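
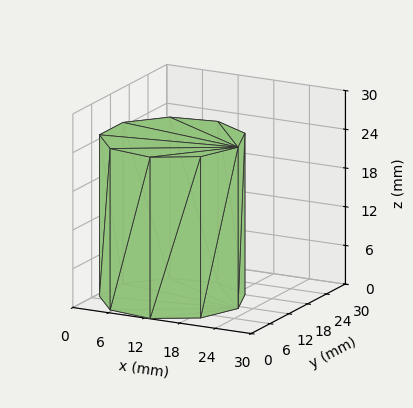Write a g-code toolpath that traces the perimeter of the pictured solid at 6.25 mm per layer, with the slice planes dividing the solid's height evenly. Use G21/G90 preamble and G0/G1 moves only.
Reading the render: the shape is a regular 9-sided prism (a cylinder approximated with 9 flat sides), circumscribed radius ≈ 11 mm, height ≈ 25 mm (dimensions read to the nearest mm from the axis ticks). For the g-code, the solid's height is divided into equal slices at the stated Δz and each level perimeter traced with G1 moves after a G0 lift.

; perimeter-only toolpath
G21 ; units = mm
G90 ; absolute positioning
G28 ; home
; layer 1
G0 Z6.25
G0 X22.00 Y11.00
G1 X19.43 Y18.07
G1 X12.91 Y21.83
G1 X5.50 Y20.53
G1 X0.66 Y14.76
G1 X0.66 Y7.24
G1 X5.50 Y1.47
G1 X12.91 Y0.17
G1 X19.43 Y3.93
G1 X22.00 Y11.00
; layer 2
G0 Z12.50
G0 X22.00 Y11.00
G1 X19.43 Y18.07
G1 X12.91 Y21.83
G1 X5.50 Y20.53
G1 X0.66 Y14.76
G1 X0.66 Y7.24
G1 X5.50 Y1.47
G1 X12.91 Y0.17
G1 X19.43 Y3.93
G1 X22.00 Y11.00
; layer 3
G0 Z18.75
G0 X22.00 Y11.00
G1 X19.43 Y18.07
G1 X12.91 Y21.83
G1 X5.50 Y20.53
G1 X0.66 Y14.76
G1 X0.66 Y7.24
G1 X5.50 Y1.47
G1 X12.91 Y0.17
G1 X19.43 Y3.93
G1 X22.00 Y11.00
; layer 4
G0 Z25.00
G0 X22.00 Y11.00
G1 X19.43 Y18.07
G1 X12.91 Y21.83
G1 X5.50 Y20.53
G1 X0.66 Y14.76
G1 X0.66 Y7.24
G1 X5.50 Y1.47
G1 X12.91 Y0.17
G1 X19.43 Y3.93
G1 X22.00 Y11.00
M2 ; end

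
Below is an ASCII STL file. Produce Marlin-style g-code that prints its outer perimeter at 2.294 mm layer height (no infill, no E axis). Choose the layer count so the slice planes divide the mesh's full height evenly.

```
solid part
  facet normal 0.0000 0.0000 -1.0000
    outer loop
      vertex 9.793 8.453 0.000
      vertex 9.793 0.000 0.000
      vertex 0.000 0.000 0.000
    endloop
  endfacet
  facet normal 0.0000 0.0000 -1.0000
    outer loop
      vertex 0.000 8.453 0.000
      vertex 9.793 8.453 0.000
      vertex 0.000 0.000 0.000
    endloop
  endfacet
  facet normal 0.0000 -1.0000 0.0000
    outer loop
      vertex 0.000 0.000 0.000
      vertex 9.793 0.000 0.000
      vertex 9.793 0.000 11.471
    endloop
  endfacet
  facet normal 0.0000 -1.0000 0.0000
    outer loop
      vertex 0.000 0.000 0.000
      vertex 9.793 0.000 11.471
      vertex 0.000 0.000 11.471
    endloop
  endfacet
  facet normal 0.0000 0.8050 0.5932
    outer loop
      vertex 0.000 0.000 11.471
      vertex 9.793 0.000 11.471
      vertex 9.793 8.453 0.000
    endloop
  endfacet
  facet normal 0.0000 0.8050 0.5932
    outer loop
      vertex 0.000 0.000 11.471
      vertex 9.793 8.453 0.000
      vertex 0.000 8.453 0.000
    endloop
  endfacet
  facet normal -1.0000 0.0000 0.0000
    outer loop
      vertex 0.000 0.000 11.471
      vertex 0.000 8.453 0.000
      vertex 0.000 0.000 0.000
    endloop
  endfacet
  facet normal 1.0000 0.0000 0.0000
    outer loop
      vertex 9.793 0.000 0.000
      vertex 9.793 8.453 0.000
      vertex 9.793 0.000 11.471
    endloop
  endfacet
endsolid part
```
; perimeter-only toolpath
G21 ; units = mm
G90 ; absolute positioning
G28 ; home
; layer 1
G0 Z2.294
G0 X0.000 Y0.000
G1 X9.793 Y0.000
G1 X9.793 Y6.762
G1 X0.000 Y6.762
G1 X0.000 Y0.000
; layer 2
G0 Z4.588
G0 X0.000 Y0.000
G1 X9.793 Y0.000
G1 X9.793 Y5.072
G1 X0.000 Y5.072
G1 X0.000 Y0.000
; layer 3
G0 Z6.883
G0 X0.000 Y0.000
G1 X9.793 Y0.000
G1 X9.793 Y3.381
G1 X0.000 Y3.381
G1 X0.000 Y0.000
; layer 4
G0 Z9.177
G0 X0.000 Y0.000
G1 X9.793 Y0.000
G1 X9.793 Y1.691
G1 X0.000 Y1.691
G1 X0.000 Y0.000
M2 ; end

The solid is a wedge (ramp): 9.79 × 8.45 mm base, rising to 11.5 mm along the y=0 edge and sloping linearly to z=0 at y=8.45. Slicing at Δz = 2.294 mm — 5 equal slices spanning the solid's height, so layer i sits at z = i·h/5 — gives 4 non-empty perimeters. Each is a 4-segment closed polygon; G0 lifts to the layer z and rapids to the start vertex, then G1 traces the edges. The cross-section shrinks linearly with z (the slice at the apex is degenerate and omitted).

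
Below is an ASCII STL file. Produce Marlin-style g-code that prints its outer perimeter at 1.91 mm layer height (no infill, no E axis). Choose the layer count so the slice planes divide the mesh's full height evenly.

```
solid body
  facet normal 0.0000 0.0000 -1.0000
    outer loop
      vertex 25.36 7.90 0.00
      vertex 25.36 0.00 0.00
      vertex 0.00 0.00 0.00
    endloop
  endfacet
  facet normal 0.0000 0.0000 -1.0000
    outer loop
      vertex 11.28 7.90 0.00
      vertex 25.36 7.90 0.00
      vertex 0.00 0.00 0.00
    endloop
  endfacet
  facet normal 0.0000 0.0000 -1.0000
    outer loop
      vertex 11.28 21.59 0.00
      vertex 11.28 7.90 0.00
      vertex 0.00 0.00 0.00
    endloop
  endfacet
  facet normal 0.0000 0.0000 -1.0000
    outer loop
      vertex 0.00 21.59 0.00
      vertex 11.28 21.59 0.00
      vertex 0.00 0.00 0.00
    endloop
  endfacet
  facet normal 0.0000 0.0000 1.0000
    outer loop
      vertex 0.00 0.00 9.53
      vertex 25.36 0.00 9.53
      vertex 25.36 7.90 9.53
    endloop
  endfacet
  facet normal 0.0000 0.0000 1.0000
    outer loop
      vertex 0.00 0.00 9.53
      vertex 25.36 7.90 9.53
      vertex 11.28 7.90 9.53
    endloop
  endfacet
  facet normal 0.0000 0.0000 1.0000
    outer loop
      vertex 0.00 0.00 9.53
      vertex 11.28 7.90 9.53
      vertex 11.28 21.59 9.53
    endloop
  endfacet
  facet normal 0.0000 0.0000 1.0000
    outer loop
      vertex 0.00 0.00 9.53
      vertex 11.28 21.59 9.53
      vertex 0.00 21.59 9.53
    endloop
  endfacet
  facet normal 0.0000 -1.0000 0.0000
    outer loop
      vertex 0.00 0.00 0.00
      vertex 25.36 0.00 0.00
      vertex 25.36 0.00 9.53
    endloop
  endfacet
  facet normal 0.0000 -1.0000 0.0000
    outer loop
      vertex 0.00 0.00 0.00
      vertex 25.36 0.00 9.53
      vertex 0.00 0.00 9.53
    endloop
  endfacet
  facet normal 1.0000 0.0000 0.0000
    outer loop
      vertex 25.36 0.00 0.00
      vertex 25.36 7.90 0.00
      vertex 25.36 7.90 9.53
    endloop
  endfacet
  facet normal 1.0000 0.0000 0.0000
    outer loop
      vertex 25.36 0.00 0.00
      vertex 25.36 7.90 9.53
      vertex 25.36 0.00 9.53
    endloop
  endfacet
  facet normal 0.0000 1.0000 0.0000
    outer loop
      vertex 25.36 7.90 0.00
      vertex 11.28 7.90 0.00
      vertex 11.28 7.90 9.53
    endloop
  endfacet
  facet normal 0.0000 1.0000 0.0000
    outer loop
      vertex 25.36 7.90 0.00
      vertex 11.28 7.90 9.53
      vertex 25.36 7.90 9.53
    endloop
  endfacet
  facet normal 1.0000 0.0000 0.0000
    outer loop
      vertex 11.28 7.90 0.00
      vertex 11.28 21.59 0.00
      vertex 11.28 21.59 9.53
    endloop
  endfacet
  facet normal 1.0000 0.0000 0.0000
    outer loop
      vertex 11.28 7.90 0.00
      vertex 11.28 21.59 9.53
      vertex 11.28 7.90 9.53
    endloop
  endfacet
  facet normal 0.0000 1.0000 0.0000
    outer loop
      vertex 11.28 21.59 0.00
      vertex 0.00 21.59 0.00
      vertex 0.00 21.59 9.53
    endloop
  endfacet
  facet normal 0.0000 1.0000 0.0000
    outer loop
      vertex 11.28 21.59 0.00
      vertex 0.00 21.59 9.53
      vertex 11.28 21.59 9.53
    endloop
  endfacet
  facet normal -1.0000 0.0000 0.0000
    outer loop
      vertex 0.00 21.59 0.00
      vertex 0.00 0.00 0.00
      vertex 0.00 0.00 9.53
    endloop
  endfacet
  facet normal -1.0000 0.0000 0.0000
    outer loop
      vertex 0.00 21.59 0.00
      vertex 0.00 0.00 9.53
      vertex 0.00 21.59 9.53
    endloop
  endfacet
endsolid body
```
; perimeter-only toolpath
G21 ; units = mm
G90 ; absolute positioning
G28 ; home
; layer 1
G0 Z1.91
G0 X0.00 Y0.00
G1 X25.36 Y0.00
G1 X25.36 Y7.90
G1 X11.28 Y7.90
G1 X11.28 Y21.59
G1 X0.00 Y21.59
G1 X0.00 Y0.00
; layer 2
G0 Z3.81
G0 X0.00 Y0.00
G1 X25.36 Y0.00
G1 X25.36 Y7.90
G1 X11.28 Y7.90
G1 X11.28 Y21.59
G1 X0.00 Y21.59
G1 X0.00 Y0.00
; layer 3
G0 Z5.72
G0 X0.00 Y0.00
G1 X25.36 Y0.00
G1 X25.36 Y7.90
G1 X11.28 Y7.90
G1 X11.28 Y21.59
G1 X0.00 Y21.59
G1 X0.00 Y0.00
; layer 4
G0 Z7.62
G0 X0.00 Y0.00
G1 X25.36 Y0.00
G1 X25.36 Y7.90
G1 X11.28 Y7.90
G1 X11.28 Y21.59
G1 X0.00 Y21.59
G1 X0.00 Y0.00
; layer 5
G0 Z9.53
G0 X0.00 Y0.00
G1 X25.36 Y0.00
G1 X25.36 Y7.90
G1 X11.28 Y7.90
G1 X11.28 Y21.59
G1 X0.00 Y21.59
G1 X0.00 Y0.00
M2 ; end

The solid is an L-shaped prism: outer 25.4 × 21.6 mm, arm thicknesses ≈ 7.9 mm (horizontal) and 11.3 mm (vertical), extruded 9.53 mm in z. Slicing at Δz = 1.91 mm — 5 equal slices spanning the solid's height, so layer i sits at z = i·h/5 — gives 5 non-empty perimeters. Each is a 6-segment closed polygon; G0 lifts to the layer z and rapids to the start vertex, then G1 traces the edges.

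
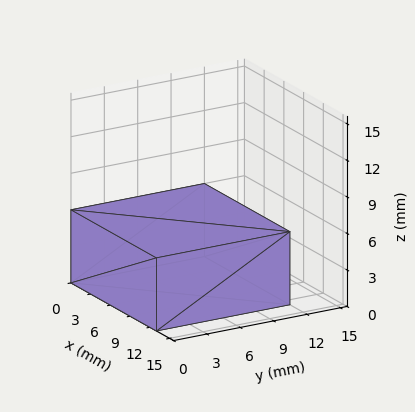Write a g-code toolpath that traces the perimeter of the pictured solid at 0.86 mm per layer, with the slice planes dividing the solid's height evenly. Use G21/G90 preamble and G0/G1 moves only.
Reading the render: the shape is a rectangular box, roughly 13 × 12 mm footprint and 6 mm tall (dimensions read to the nearest mm from the axis ticks). For the g-code, the solid's height is divided into equal slices at the stated Δz and each level perimeter traced with G1 moves after a G0 lift.

; perimeter-only toolpath
G21 ; units = mm
G90 ; absolute positioning
G28 ; home
; layer 1
G0 Z0.86
G0 X0.00 Y0.00
G1 X13.00 Y0.00
G1 X13.00 Y12.00
G1 X0.00 Y12.00
G1 X0.00 Y0.00
; layer 2
G0 Z1.71
G0 X0.00 Y0.00
G1 X13.00 Y0.00
G1 X13.00 Y12.00
G1 X0.00 Y12.00
G1 X0.00 Y0.00
; layer 3
G0 Z2.57
G0 X0.00 Y0.00
G1 X13.00 Y0.00
G1 X13.00 Y12.00
G1 X0.00 Y12.00
G1 X0.00 Y0.00
; layer 4
G0 Z3.43
G0 X0.00 Y0.00
G1 X13.00 Y0.00
G1 X13.00 Y12.00
G1 X0.00 Y12.00
G1 X0.00 Y0.00
; layer 5
G0 Z4.29
G0 X0.00 Y0.00
G1 X13.00 Y0.00
G1 X13.00 Y12.00
G1 X0.00 Y12.00
G1 X0.00 Y0.00
; layer 6
G0 Z5.14
G0 X0.00 Y0.00
G1 X13.00 Y0.00
G1 X13.00 Y12.00
G1 X0.00 Y12.00
G1 X0.00 Y0.00
; layer 7
G0 Z6.00
G0 X0.00 Y0.00
G1 X13.00 Y0.00
G1 X13.00 Y12.00
G1 X0.00 Y12.00
G1 X0.00 Y0.00
M2 ; end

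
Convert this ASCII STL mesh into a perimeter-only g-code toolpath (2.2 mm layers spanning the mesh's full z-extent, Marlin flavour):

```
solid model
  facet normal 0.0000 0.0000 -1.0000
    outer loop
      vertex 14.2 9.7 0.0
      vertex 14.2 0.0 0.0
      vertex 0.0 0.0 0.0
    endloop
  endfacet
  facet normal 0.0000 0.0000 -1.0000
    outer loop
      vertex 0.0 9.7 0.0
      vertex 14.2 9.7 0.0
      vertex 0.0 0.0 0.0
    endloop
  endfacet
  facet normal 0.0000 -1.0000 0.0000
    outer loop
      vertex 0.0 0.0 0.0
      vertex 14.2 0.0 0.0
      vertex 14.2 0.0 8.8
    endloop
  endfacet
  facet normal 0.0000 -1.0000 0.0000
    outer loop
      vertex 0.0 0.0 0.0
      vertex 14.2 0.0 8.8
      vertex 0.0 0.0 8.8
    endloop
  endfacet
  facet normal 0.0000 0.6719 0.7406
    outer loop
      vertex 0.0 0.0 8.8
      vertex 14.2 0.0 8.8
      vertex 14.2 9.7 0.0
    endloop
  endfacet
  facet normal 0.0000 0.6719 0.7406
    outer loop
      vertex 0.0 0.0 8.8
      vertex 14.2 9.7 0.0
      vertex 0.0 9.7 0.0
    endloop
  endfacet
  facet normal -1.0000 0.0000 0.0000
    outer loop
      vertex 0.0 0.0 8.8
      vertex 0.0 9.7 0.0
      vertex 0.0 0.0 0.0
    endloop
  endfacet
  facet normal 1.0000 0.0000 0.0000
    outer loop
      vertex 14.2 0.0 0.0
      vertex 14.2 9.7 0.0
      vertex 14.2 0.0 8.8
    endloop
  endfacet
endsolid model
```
; perimeter-only toolpath
G21 ; units = mm
G90 ; absolute positioning
G28 ; home
; layer 1
G0 Z2.2
G0 X0.0 Y0.0
G1 X14.2 Y0.0
G1 X14.2 Y7.3
G1 X0.0 Y7.3
G1 X0.0 Y0.0
; layer 2
G0 Z4.4
G0 X0.0 Y0.0
G1 X14.2 Y0.0
G1 X14.2 Y4.8
G1 X0.0 Y4.8
G1 X0.0 Y0.0
; layer 3
G0 Z6.6
G0 X0.0 Y0.0
G1 X14.2 Y0.0
G1 X14.2 Y2.4
G1 X0.0 Y2.4
G1 X0.0 Y0.0
M2 ; end

The solid is a wedge (ramp): 14.2 × 9.7 mm base, rising to 8.8 mm along the y=0 edge and sloping linearly to z=0 at y=9.7. Slicing at Δz = 2.2 mm — 4 equal slices spanning the solid's height, so layer i sits at z = i·h/4 — gives 3 non-empty perimeters. Each is a 4-segment closed polygon; G0 lifts to the layer z and rapids to the start vertex, then G1 traces the edges. The cross-section shrinks linearly with z (the slice at the apex is degenerate and omitted).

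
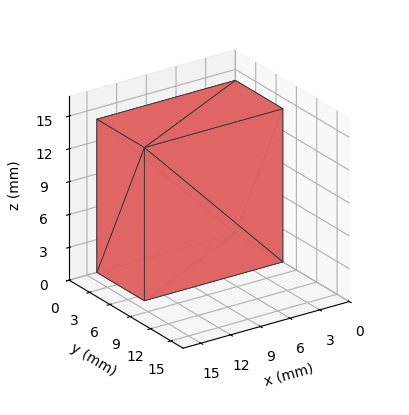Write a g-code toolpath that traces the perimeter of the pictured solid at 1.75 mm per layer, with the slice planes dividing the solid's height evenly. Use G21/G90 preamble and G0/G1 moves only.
Reading the render: the shape is a rectangular box, roughly 14 × 7 mm footprint and 14 mm tall (dimensions read to the nearest mm from the axis ticks). For the g-code, the solid's height is divided into equal slices at the stated Δz and each level perimeter traced with G1 moves after a G0 lift.

; perimeter-only toolpath
G21 ; units = mm
G90 ; absolute positioning
G28 ; home
; layer 1
G0 Z1.75
G0 X0.00 Y0.00
G1 X14.00 Y0.00
G1 X14.00 Y7.00
G1 X0.00 Y7.00
G1 X0.00 Y0.00
; layer 2
G0 Z3.50
G0 X0.00 Y0.00
G1 X14.00 Y0.00
G1 X14.00 Y7.00
G1 X0.00 Y7.00
G1 X0.00 Y0.00
; layer 3
G0 Z5.25
G0 X0.00 Y0.00
G1 X14.00 Y0.00
G1 X14.00 Y7.00
G1 X0.00 Y7.00
G1 X0.00 Y0.00
; layer 4
G0 Z7.00
G0 X0.00 Y0.00
G1 X14.00 Y0.00
G1 X14.00 Y7.00
G1 X0.00 Y7.00
G1 X0.00 Y0.00
; layer 5
G0 Z8.75
G0 X0.00 Y0.00
G1 X14.00 Y0.00
G1 X14.00 Y7.00
G1 X0.00 Y7.00
G1 X0.00 Y0.00
; layer 6
G0 Z10.50
G0 X0.00 Y0.00
G1 X14.00 Y0.00
G1 X14.00 Y7.00
G1 X0.00 Y7.00
G1 X0.00 Y0.00
; layer 7
G0 Z12.25
G0 X0.00 Y0.00
G1 X14.00 Y0.00
G1 X14.00 Y7.00
G1 X0.00 Y7.00
G1 X0.00 Y0.00
; layer 8
G0 Z14.00
G0 X0.00 Y0.00
G1 X14.00 Y0.00
G1 X14.00 Y7.00
G1 X0.00 Y7.00
G1 X0.00 Y0.00
M2 ; end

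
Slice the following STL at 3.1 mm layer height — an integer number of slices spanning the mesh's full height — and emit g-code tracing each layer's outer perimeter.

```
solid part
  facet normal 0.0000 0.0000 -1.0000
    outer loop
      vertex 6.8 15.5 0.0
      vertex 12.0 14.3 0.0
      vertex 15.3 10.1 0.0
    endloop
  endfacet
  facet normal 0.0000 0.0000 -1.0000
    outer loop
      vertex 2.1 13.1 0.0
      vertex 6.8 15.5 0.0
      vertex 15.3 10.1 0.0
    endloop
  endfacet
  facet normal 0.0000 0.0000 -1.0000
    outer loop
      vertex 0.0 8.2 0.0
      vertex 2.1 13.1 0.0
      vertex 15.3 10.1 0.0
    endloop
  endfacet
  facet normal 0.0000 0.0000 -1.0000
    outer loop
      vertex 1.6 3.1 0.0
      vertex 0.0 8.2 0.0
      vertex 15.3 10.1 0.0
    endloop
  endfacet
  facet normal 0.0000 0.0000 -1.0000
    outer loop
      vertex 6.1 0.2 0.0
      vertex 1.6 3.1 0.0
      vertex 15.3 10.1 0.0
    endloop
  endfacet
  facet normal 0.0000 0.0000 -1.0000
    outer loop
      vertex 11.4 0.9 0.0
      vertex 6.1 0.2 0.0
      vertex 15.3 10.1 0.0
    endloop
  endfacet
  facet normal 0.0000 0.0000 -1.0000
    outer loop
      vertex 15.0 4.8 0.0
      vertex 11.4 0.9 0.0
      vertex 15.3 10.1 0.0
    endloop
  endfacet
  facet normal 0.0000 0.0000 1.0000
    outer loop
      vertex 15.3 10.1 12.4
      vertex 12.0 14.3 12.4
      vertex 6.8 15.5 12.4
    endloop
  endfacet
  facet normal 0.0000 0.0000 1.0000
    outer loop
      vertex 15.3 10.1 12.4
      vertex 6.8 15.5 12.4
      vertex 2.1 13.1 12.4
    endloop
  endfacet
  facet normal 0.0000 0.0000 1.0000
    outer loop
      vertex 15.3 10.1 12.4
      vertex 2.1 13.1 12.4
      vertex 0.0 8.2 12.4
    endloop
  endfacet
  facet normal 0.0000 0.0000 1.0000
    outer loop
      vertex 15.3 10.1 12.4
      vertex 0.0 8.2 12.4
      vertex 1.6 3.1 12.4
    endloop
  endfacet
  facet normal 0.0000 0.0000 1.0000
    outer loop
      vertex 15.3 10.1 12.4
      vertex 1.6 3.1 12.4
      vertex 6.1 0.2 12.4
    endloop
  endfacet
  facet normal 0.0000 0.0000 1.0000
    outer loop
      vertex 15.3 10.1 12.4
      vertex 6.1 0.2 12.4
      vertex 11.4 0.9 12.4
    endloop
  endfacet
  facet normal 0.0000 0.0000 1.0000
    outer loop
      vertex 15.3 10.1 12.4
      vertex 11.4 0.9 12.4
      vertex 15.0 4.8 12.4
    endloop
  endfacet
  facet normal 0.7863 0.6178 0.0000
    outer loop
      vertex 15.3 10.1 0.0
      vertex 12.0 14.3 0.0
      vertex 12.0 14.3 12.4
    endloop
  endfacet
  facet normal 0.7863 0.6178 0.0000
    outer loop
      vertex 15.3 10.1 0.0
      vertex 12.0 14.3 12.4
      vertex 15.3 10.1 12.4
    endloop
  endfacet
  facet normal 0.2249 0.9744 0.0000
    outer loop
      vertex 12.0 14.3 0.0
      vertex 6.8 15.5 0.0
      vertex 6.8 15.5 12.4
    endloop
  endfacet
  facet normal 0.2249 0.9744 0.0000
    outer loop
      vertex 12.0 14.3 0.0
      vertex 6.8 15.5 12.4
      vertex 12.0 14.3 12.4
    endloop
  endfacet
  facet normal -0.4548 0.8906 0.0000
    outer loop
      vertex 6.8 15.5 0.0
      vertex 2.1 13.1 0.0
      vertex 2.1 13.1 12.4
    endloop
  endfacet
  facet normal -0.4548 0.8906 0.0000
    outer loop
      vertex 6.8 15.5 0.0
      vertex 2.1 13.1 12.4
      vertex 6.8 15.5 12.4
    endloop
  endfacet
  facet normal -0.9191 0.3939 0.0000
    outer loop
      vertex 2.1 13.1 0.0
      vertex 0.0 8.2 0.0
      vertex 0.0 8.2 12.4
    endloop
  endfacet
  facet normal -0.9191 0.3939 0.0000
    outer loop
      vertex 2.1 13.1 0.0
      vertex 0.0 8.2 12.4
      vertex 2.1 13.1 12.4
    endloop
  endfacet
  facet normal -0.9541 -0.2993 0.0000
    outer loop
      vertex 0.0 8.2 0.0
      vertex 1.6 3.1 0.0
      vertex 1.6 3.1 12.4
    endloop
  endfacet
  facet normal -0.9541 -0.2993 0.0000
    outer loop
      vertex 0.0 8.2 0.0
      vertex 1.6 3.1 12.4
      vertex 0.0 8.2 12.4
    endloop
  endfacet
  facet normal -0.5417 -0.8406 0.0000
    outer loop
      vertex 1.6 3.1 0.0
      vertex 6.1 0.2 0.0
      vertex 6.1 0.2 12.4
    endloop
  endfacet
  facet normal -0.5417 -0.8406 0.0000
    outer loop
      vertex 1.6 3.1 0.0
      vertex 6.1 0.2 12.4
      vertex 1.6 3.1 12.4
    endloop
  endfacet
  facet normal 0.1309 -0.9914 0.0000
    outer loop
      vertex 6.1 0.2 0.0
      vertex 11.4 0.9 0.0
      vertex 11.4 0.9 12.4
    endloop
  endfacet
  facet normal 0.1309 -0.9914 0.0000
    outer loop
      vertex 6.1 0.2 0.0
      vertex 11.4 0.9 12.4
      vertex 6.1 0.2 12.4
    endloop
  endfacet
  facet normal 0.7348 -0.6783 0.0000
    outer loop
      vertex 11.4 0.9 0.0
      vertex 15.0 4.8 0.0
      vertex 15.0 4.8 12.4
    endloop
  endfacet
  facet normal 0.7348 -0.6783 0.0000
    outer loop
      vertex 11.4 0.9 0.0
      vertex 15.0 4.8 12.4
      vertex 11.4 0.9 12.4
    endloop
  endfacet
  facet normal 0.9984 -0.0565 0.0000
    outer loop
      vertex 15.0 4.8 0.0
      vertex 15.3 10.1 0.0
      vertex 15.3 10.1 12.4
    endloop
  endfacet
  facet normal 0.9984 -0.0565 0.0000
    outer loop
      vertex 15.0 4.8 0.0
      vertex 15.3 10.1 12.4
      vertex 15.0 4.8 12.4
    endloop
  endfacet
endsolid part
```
; perimeter-only toolpath
G21 ; units = mm
G90 ; absolute positioning
G28 ; home
; layer 1
G0 Z3.1
G0 X15.3 Y10.1
G1 X12.0 Y14.3
G1 X6.8 Y15.5
G1 X2.1 Y13.1
G1 X0.0 Y8.2
G1 X1.6 Y3.1
G1 X6.1 Y0.2
G1 X11.4 Y0.9
G1 X15.0 Y4.8
G1 X15.3 Y10.1
; layer 2
G0 Z6.2
G0 X15.3 Y10.1
G1 X12.0 Y14.3
G1 X6.8 Y15.5
G1 X2.1 Y13.1
G1 X0.0 Y8.2
G1 X1.6 Y3.1
G1 X6.1 Y0.2
G1 X11.4 Y0.9
G1 X15.0 Y4.8
G1 X15.3 Y10.1
; layer 3
G0 Z9.3
G0 X15.3 Y10.1
G1 X12.0 Y14.3
G1 X6.8 Y15.5
G1 X2.1 Y13.1
G1 X0.0 Y8.2
G1 X1.6 Y3.1
G1 X6.1 Y0.2
G1 X11.4 Y0.9
G1 X15.0 Y4.8
G1 X15.3 Y10.1
; layer 4
G0 Z12.4
G0 X15.3 Y10.1
G1 X12.0 Y14.3
G1 X6.8 Y15.5
G1 X2.1 Y13.1
G1 X0.0 Y8.2
G1 X1.6 Y3.1
G1 X6.1 Y0.2
G1 X11.4 Y0.9
G1 X15.0 Y4.8
G1 X15.3 Y10.1
M2 ; end

The solid is a regular 9-sided prism (a cylinder approximated with 9 flat sides), circumscribed radius ≈ 7.8 mm, height ≈ 12.4 mm. Slicing at Δz = 3.1 mm — 4 equal slices spanning the solid's height, so layer i sits at z = i·h/4 — gives 4 non-empty perimeters. Each is a 9-segment closed polygon; G0 lifts to the layer z and rapids to the start vertex, then G1 traces the edges.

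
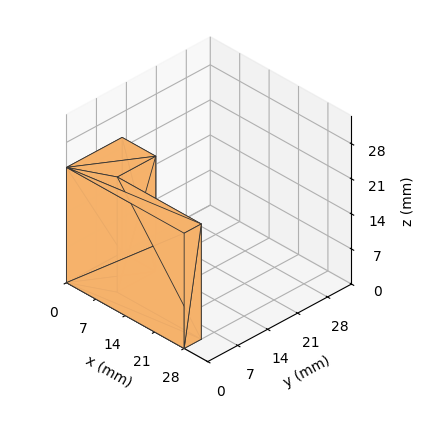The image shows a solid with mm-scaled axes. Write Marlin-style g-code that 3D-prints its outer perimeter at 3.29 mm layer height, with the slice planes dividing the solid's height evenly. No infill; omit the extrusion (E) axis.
Reading the render: the shape is an L-shaped prism: outer 28 × 13 mm, arm thicknesses ≈ 4 mm (horizontal) and 8 mm (vertical), extruded 23 mm in z (dimensions read to the nearest mm from the axis ticks). For the g-code, the solid's height is divided into equal slices at the stated Δz and each level perimeter traced with G1 moves after a G0 lift.

; perimeter-only toolpath
G21 ; units = mm
G90 ; absolute positioning
G28 ; home
; layer 1
G0 Z3.29
G0 X0.00 Y0.00
G1 X28.00 Y0.00
G1 X28.00 Y4.00
G1 X8.00 Y4.00
G1 X8.00 Y13.00
G1 X0.00 Y13.00
G1 X0.00 Y0.00
; layer 2
G0 Z6.57
G0 X0.00 Y0.00
G1 X28.00 Y0.00
G1 X28.00 Y4.00
G1 X8.00 Y4.00
G1 X8.00 Y13.00
G1 X0.00 Y13.00
G1 X0.00 Y0.00
; layer 3
G0 Z9.86
G0 X0.00 Y0.00
G1 X28.00 Y0.00
G1 X28.00 Y4.00
G1 X8.00 Y4.00
G1 X8.00 Y13.00
G1 X0.00 Y13.00
G1 X0.00 Y0.00
; layer 4
G0 Z13.14
G0 X0.00 Y0.00
G1 X28.00 Y0.00
G1 X28.00 Y4.00
G1 X8.00 Y4.00
G1 X8.00 Y13.00
G1 X0.00 Y13.00
G1 X0.00 Y0.00
; layer 5
G0 Z16.43
G0 X0.00 Y0.00
G1 X28.00 Y0.00
G1 X28.00 Y4.00
G1 X8.00 Y4.00
G1 X8.00 Y13.00
G1 X0.00 Y13.00
G1 X0.00 Y0.00
; layer 6
G0 Z19.71
G0 X0.00 Y0.00
G1 X28.00 Y0.00
G1 X28.00 Y4.00
G1 X8.00 Y4.00
G1 X8.00 Y13.00
G1 X0.00 Y13.00
G1 X0.00 Y0.00
; layer 7
G0 Z23.00
G0 X0.00 Y0.00
G1 X28.00 Y0.00
G1 X28.00 Y4.00
G1 X8.00 Y4.00
G1 X8.00 Y13.00
G1 X0.00 Y13.00
G1 X0.00 Y0.00
M2 ; end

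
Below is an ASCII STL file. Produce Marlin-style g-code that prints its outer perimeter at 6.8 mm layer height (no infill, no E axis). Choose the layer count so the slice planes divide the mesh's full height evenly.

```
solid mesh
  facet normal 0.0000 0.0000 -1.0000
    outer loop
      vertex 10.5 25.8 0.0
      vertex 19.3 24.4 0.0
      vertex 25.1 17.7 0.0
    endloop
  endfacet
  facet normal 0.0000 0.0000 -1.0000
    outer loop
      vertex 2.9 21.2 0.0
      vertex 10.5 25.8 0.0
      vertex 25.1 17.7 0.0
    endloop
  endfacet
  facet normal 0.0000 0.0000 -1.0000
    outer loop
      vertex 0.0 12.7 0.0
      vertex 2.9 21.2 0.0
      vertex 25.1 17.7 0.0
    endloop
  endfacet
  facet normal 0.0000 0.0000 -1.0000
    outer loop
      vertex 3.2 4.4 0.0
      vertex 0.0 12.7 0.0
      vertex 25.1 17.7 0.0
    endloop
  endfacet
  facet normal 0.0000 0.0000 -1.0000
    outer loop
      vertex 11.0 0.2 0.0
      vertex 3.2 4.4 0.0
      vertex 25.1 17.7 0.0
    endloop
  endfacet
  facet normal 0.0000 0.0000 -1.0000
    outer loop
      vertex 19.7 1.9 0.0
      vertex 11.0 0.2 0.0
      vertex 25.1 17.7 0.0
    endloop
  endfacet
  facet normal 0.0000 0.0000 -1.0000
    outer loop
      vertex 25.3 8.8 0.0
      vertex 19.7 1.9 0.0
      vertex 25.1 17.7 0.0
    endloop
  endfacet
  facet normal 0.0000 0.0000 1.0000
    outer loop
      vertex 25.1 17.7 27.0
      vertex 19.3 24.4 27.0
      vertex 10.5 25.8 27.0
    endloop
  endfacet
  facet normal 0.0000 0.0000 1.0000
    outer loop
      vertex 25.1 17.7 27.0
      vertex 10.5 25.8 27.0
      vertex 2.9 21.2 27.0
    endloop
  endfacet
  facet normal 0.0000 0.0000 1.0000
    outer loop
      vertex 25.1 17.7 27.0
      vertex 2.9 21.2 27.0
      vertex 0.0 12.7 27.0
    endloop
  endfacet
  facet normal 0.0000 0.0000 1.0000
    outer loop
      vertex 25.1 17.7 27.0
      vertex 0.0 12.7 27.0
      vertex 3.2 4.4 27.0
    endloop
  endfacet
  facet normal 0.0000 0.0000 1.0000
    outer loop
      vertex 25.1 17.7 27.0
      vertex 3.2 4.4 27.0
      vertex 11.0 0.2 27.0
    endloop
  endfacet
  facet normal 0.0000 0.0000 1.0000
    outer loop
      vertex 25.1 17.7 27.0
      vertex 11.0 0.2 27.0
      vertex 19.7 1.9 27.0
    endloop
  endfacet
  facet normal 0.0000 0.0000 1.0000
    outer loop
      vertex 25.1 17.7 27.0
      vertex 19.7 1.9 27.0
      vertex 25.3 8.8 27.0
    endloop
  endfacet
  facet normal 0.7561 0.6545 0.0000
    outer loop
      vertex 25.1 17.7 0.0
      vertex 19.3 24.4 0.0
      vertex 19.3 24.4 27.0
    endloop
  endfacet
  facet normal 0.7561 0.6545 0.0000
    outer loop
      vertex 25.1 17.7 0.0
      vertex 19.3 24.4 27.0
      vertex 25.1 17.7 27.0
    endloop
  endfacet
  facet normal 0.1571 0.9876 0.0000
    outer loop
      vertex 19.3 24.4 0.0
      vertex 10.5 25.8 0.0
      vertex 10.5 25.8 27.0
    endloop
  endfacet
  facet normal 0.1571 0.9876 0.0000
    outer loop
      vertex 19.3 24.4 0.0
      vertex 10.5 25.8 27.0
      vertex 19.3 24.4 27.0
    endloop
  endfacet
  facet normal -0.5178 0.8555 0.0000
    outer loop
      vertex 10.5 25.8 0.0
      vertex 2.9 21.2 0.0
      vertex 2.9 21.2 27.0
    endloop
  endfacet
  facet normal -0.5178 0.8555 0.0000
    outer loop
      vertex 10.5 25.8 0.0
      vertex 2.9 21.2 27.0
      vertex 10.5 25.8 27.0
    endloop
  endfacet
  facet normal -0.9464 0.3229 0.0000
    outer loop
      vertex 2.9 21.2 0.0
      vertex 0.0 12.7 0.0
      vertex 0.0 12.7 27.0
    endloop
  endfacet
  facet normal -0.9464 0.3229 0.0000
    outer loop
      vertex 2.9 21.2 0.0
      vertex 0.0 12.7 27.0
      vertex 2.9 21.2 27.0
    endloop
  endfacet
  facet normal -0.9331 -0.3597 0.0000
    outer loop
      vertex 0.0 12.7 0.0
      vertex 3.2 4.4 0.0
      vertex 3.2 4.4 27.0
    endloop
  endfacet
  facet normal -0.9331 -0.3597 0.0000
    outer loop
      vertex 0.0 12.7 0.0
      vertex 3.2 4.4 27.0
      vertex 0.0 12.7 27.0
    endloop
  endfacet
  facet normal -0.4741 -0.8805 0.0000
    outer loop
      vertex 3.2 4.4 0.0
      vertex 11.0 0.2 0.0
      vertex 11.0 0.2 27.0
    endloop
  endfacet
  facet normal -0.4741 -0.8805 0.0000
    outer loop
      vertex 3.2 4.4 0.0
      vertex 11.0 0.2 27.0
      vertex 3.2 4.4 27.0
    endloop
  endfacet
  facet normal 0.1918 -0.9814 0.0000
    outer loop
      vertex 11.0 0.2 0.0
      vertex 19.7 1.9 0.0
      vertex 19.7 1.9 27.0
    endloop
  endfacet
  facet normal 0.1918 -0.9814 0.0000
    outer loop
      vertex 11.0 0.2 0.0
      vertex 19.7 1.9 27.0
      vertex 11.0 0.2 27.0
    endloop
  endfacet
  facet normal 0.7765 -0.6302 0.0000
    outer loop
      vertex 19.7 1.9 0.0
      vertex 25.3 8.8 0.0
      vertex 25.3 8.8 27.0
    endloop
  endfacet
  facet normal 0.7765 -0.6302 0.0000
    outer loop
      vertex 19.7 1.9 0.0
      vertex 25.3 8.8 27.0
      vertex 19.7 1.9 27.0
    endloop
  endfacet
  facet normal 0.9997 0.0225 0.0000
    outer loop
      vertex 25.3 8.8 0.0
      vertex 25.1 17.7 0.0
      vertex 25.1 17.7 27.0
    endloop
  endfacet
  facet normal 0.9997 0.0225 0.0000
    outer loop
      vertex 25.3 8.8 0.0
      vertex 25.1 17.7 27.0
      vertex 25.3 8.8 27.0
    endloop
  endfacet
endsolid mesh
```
; perimeter-only toolpath
G21 ; units = mm
G90 ; absolute positioning
G28 ; home
; layer 1
G0 Z6.8
G0 X25.1 Y17.7
G1 X19.3 Y24.4
G1 X10.5 Y25.8
G1 X2.9 Y21.2
G1 X0.0 Y12.7
G1 X3.2 Y4.4
G1 X11.0 Y0.2
G1 X19.7 Y1.9
G1 X25.3 Y8.8
G1 X25.1 Y17.7
; layer 2
G0 Z13.5
G0 X25.1 Y17.7
G1 X19.3 Y24.4
G1 X10.5 Y25.8
G1 X2.9 Y21.2
G1 X0.0 Y12.7
G1 X3.2 Y4.4
G1 X11.0 Y0.2
G1 X19.7 Y1.9
G1 X25.3 Y8.8
G1 X25.1 Y17.7
; layer 3
G0 Z20.2
G0 X25.1 Y17.7
G1 X19.3 Y24.4
G1 X10.5 Y25.8
G1 X2.9 Y21.2
G1 X0.0 Y12.7
G1 X3.2 Y4.4
G1 X11.0 Y0.2
G1 X19.7 Y1.9
G1 X25.3 Y8.8
G1 X25.1 Y17.7
; layer 4
G0 Z27.0
G0 X25.1 Y17.7
G1 X19.3 Y24.4
G1 X10.5 Y25.8
G1 X2.9 Y21.2
G1 X0.0 Y12.7
G1 X3.2 Y4.4
G1 X11.0 Y0.2
G1 X19.7 Y1.9
G1 X25.3 Y8.8
G1 X25.1 Y17.7
M2 ; end

The solid is a regular 9-sided prism (a cylinder approximated with 9 flat sides), circumscribed radius ≈ 13 mm, height ≈ 27 mm. Slicing at Δz = 6.8 mm — 4 equal slices spanning the solid's height, so layer i sits at z = i·h/4 — gives 4 non-empty perimeters. Each is a 9-segment closed polygon; G0 lifts to the layer z and rapids to the start vertex, then G1 traces the edges.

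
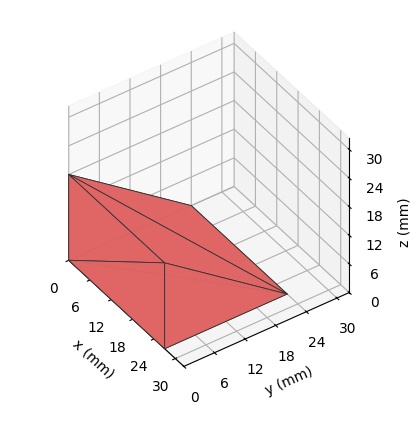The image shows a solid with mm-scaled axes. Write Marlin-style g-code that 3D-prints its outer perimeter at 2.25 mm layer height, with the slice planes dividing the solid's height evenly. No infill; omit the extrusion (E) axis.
Reading the render: the shape is a wedge (ramp): 27 × 24 mm base, rising to 18 mm along the y=0 edge and sloping linearly to z=0 at y=24 (dimensions read to the nearest mm from the axis ticks). For the g-code, the solid's height is divided into equal slices at the stated Δz and each level perimeter traced with G1 moves after a G0 lift.

; perimeter-only toolpath
G21 ; units = mm
G90 ; absolute positioning
G28 ; home
; layer 1
G0 Z2.25
G0 X0.00 Y0.00
G1 X27.00 Y0.00
G1 X27.00 Y21.00
G1 X0.00 Y21.00
G1 X0.00 Y0.00
; layer 2
G0 Z4.50
G0 X0.00 Y0.00
G1 X27.00 Y0.00
G1 X27.00 Y18.00
G1 X0.00 Y18.00
G1 X0.00 Y0.00
; layer 3
G0 Z6.75
G0 X0.00 Y0.00
G1 X27.00 Y0.00
G1 X27.00 Y15.00
G1 X0.00 Y15.00
G1 X0.00 Y0.00
; layer 4
G0 Z9.00
G0 X0.00 Y0.00
G1 X27.00 Y0.00
G1 X27.00 Y12.00
G1 X0.00 Y12.00
G1 X0.00 Y0.00
; layer 5
G0 Z11.25
G0 X0.00 Y0.00
G1 X27.00 Y0.00
G1 X27.00 Y9.00
G1 X0.00 Y9.00
G1 X0.00 Y0.00
; layer 6
G0 Z13.50
G0 X0.00 Y0.00
G1 X27.00 Y0.00
G1 X27.00 Y6.00
G1 X0.00 Y6.00
G1 X0.00 Y0.00
; layer 7
G0 Z15.75
G0 X0.00 Y0.00
G1 X27.00 Y0.00
G1 X27.00 Y3.00
G1 X0.00 Y3.00
G1 X0.00 Y0.00
M2 ; end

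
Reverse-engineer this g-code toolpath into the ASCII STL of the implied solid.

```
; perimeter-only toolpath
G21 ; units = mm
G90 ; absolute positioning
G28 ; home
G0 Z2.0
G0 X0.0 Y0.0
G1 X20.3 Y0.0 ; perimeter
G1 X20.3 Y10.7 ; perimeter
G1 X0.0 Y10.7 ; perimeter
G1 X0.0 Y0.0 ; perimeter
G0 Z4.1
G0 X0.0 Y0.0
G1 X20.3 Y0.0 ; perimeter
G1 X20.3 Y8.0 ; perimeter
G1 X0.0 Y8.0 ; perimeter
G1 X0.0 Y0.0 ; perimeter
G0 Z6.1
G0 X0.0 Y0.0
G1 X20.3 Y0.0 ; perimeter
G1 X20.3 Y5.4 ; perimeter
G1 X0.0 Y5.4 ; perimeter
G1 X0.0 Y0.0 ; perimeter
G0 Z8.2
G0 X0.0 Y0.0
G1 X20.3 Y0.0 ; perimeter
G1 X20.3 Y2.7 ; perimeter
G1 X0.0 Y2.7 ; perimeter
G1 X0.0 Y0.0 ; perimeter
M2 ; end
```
solid part
  facet normal 0.0000 0.0000 -1.0000
    outer loop
      vertex 20.3 13.4 0.0
      vertex 20.3 0.0 0.0
      vertex 0.0 0.0 0.0
    endloop
  endfacet
  facet normal 0.0000 0.0000 -1.0000
    outer loop
      vertex 0.0 13.4 0.0
      vertex 20.3 13.4 0.0
      vertex 0.0 0.0 0.0
    endloop
  endfacet
  facet normal 0.0000 -1.0000 0.0000
    outer loop
      vertex 0.0 0.0 0.0
      vertex 20.3 0.0 0.0
      vertex 20.3 0.0 10.2
    endloop
  endfacet
  facet normal 0.0000 -1.0000 0.0000
    outer loop
      vertex 0.0 0.0 0.0
      vertex 20.3 0.0 10.2
      vertex 0.0 0.0 10.2
    endloop
  endfacet
  facet normal 0.0000 0.6057 0.7957
    outer loop
      vertex 0.0 0.0 10.2
      vertex 20.3 0.0 10.2
      vertex 20.3 13.4 0.0
    endloop
  endfacet
  facet normal 0.0000 0.6057 0.7957
    outer loop
      vertex 0.0 0.0 10.2
      vertex 20.3 13.4 0.0
      vertex 0.0 13.4 0.0
    endloop
  endfacet
  facet normal -1.0000 0.0000 0.0000
    outer loop
      vertex 0.0 0.0 10.2
      vertex 0.0 13.4 0.0
      vertex 0.0 0.0 0.0
    endloop
  endfacet
  facet normal 1.0000 0.0000 0.0000
    outer loop
      vertex 20.3 0.0 0.0
      vertex 20.3 13.4 0.0
      vertex 20.3 0.0 10.2
    endloop
  endfacet
endsolid part

The G0 Z moves step by Δz≈2.0 mm. The G1 loops shrink linearly with z, so the solid tapers from its base footprint up to z≈10.2. Closing with a flat bottom cap and the tapered top and triangulating gives 8 facets — a wedge (ramp): 20.3 × 13.4 mm base, rising to 10.2 mm along the y=0 edge and sloping linearly to z=0 at y=13.4.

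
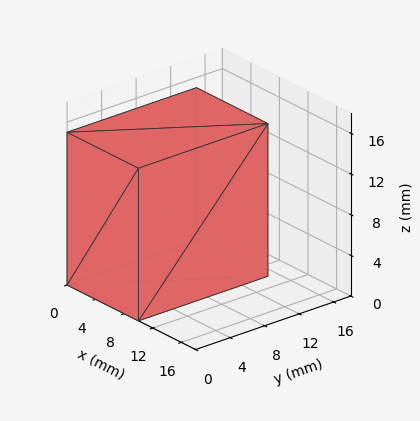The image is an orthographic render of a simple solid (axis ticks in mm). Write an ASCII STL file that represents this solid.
Reading the render: the shape is a rectangular box, roughly 10 × 15 mm footprint and 15 mm tall (dimensions read to the nearest mm from the axis ticks). For the STL, each face is triangulated and given an outward normal.

solid part
  facet normal 0.0000 0.0000 -1.0000
    outer loop
      vertex 10.0 15.0 0.0
      vertex 10.0 0.0 0.0
      vertex 0.0 0.0 0.0
    endloop
  endfacet
  facet normal 0.0000 0.0000 -1.0000
    outer loop
      vertex 0.0 15.0 0.0
      vertex 10.0 15.0 0.0
      vertex 0.0 0.0 0.0
    endloop
  endfacet
  facet normal 0.0000 0.0000 1.0000
    outer loop
      vertex 0.0 0.0 15.0
      vertex 10.0 0.0 15.0
      vertex 10.0 15.0 15.0
    endloop
  endfacet
  facet normal 0.0000 0.0000 1.0000
    outer loop
      vertex 0.0 0.0 15.0
      vertex 10.0 15.0 15.0
      vertex 0.0 15.0 15.0
    endloop
  endfacet
  facet normal 0.0000 -1.0000 0.0000
    outer loop
      vertex 0.0 0.0 0.0
      vertex 10.0 0.0 0.0
      vertex 10.0 0.0 15.0
    endloop
  endfacet
  facet normal 0.0000 -1.0000 0.0000
    outer loop
      vertex 0.0 0.0 0.0
      vertex 10.0 0.0 15.0
      vertex 0.0 0.0 15.0
    endloop
  endfacet
  facet normal 0.0000 1.0000 0.0000
    outer loop
      vertex 10.0 15.0 15.0
      vertex 10.0 15.0 0.0
      vertex 0.0 15.0 0.0
    endloop
  endfacet
  facet normal 0.0000 1.0000 0.0000
    outer loop
      vertex 0.0 15.0 15.0
      vertex 10.0 15.0 15.0
      vertex 0.0 15.0 0.0
    endloop
  endfacet
  facet normal -1.0000 0.0000 0.0000
    outer loop
      vertex 0.0 15.0 15.0
      vertex 0.0 15.0 0.0
      vertex 0.0 0.0 0.0
    endloop
  endfacet
  facet normal -1.0000 0.0000 0.0000
    outer loop
      vertex 0.0 0.0 15.0
      vertex 0.0 15.0 15.0
      vertex 0.0 0.0 0.0
    endloop
  endfacet
  facet normal 1.0000 0.0000 0.0000
    outer loop
      vertex 10.0 0.0 0.0
      vertex 10.0 15.0 0.0
      vertex 10.0 15.0 15.0
    endloop
  endfacet
  facet normal 1.0000 0.0000 0.0000
    outer loop
      vertex 10.0 0.0 0.0
      vertex 10.0 15.0 15.0
      vertex 10.0 0.0 15.0
    endloop
  endfacet
endsolid part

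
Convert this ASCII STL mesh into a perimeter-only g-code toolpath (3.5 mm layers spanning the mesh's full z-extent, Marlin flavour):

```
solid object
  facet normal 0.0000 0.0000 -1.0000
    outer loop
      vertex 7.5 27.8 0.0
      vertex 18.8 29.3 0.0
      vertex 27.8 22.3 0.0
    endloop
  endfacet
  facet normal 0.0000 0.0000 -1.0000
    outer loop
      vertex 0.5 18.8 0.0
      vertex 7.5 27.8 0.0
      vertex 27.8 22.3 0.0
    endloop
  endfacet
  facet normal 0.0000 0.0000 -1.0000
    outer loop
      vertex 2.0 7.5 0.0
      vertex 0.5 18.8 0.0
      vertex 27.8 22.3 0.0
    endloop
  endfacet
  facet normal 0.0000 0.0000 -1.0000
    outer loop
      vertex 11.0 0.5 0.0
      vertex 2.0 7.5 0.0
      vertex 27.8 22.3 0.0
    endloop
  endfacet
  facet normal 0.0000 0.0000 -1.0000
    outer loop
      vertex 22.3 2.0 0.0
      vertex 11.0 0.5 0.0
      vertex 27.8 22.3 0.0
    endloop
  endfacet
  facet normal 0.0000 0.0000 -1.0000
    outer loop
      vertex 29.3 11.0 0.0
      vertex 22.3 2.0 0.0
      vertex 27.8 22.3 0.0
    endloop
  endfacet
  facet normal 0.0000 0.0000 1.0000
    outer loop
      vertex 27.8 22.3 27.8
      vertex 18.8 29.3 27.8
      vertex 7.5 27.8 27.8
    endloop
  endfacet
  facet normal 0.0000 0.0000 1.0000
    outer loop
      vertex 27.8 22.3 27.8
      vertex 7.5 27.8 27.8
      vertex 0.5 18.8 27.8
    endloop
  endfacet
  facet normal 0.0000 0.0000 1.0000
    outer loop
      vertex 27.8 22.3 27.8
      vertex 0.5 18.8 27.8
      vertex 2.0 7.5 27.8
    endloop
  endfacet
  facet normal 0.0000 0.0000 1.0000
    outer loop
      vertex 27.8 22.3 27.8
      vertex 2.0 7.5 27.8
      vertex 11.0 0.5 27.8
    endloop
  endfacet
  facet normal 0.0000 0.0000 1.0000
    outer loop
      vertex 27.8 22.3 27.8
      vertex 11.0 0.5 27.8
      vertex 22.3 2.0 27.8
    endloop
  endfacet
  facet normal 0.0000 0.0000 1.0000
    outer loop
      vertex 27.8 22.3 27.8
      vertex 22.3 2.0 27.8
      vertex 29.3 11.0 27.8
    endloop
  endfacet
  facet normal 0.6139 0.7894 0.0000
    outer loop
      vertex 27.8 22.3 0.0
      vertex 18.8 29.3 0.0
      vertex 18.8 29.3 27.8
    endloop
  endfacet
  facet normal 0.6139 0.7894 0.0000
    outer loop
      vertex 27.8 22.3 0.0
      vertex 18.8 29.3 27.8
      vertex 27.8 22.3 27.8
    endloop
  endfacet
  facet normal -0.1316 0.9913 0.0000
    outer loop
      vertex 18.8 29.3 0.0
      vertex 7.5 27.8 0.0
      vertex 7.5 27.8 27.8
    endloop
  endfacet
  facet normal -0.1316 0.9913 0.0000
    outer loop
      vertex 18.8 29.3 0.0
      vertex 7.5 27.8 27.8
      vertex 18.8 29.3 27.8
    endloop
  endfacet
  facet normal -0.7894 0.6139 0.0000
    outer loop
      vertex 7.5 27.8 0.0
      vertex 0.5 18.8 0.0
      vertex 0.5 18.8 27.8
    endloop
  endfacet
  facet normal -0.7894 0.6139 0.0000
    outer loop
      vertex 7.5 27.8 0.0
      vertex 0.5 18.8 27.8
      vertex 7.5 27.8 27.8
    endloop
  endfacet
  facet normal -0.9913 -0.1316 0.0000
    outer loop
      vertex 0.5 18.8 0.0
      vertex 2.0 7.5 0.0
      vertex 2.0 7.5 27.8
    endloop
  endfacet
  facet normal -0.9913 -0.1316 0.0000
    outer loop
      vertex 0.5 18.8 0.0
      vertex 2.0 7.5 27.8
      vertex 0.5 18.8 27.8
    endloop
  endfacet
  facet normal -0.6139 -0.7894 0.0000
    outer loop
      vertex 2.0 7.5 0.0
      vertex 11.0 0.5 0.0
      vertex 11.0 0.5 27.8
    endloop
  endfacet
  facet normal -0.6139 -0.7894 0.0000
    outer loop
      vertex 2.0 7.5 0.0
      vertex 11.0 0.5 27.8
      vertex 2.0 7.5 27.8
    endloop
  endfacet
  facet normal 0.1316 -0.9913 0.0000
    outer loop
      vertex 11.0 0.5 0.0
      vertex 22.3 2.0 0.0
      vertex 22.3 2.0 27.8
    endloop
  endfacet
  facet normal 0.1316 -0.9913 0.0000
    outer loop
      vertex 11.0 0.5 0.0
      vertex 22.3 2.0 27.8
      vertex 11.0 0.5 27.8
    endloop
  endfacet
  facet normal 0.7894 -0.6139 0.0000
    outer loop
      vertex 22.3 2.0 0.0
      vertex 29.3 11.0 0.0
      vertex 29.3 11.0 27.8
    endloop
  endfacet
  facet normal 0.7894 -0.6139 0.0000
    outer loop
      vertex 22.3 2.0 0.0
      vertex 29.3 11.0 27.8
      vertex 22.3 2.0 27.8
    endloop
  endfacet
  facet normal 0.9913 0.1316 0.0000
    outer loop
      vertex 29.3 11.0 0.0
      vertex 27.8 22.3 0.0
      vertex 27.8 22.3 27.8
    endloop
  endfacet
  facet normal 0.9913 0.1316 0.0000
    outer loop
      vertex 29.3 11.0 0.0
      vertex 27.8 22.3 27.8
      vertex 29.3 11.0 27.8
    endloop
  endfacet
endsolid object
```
; perimeter-only toolpath
G21 ; units = mm
G90 ; absolute positioning
G28 ; home
; layer 1
G0 Z3.5
G0 X27.8 Y22.3
G1 X18.8 Y29.3
G1 X7.5 Y27.8
G1 X0.5 Y18.8
G1 X2.0 Y7.5
G1 X11.0 Y0.5
G1 X22.3 Y2.0
G1 X29.3 Y11.0
G1 X27.8 Y22.3
; layer 2
G0 Z7.0
G0 X27.8 Y22.3
G1 X18.8 Y29.3
G1 X7.5 Y27.8
G1 X0.5 Y18.8
G1 X2.0 Y7.5
G1 X11.0 Y0.5
G1 X22.3 Y2.0
G1 X29.3 Y11.0
G1 X27.8 Y22.3
; layer 3
G0 Z10.4
G0 X27.8 Y22.3
G1 X18.8 Y29.3
G1 X7.5 Y27.8
G1 X0.5 Y18.8
G1 X2.0 Y7.5
G1 X11.0 Y0.5
G1 X22.3 Y2.0
G1 X29.3 Y11.0
G1 X27.8 Y22.3
; layer 4
G0 Z13.9
G0 X27.8 Y22.3
G1 X18.8 Y29.3
G1 X7.5 Y27.8
G1 X0.5 Y18.8
G1 X2.0 Y7.5
G1 X11.0 Y0.5
G1 X22.3 Y2.0
G1 X29.3 Y11.0
G1 X27.8 Y22.3
; layer 5
G0 Z17.4
G0 X27.8 Y22.3
G1 X18.8 Y29.3
G1 X7.5 Y27.8
G1 X0.5 Y18.8
G1 X2.0 Y7.5
G1 X11.0 Y0.5
G1 X22.3 Y2.0
G1 X29.3 Y11.0
G1 X27.8 Y22.3
; layer 6
G0 Z20.9
G0 X27.8 Y22.3
G1 X18.8 Y29.3
G1 X7.5 Y27.8
G1 X0.5 Y18.8
G1 X2.0 Y7.5
G1 X11.0 Y0.5
G1 X22.3 Y2.0
G1 X29.3 Y11.0
G1 X27.8 Y22.3
; layer 7
G0 Z24.3
G0 X27.8 Y22.3
G1 X18.8 Y29.3
G1 X7.5 Y27.8
G1 X0.5 Y18.8
G1 X2.0 Y7.5
G1 X11.0 Y0.5
G1 X22.3 Y2.0
G1 X29.3 Y11.0
G1 X27.8 Y22.3
; layer 8
G0 Z27.8
G0 X27.8 Y22.3
G1 X18.8 Y29.3
G1 X7.5 Y27.8
G1 X0.5 Y18.8
G1 X2.0 Y7.5
G1 X11.0 Y0.5
G1 X22.3 Y2.0
G1 X29.3 Y11.0
G1 X27.8 Y22.3
M2 ; end

The solid is a regular 8-sided prism (a cylinder approximated with 8 flat sides), circumscribed radius ≈ 14.9 mm, height ≈ 27.8 mm. Slicing at Δz = 3.5 mm — 8 equal slices spanning the solid's height, so layer i sits at z = i·h/8 — gives 8 non-empty perimeters. Each is a 8-segment closed polygon; G0 lifts to the layer z and rapids to the start vertex, then G1 traces the edges.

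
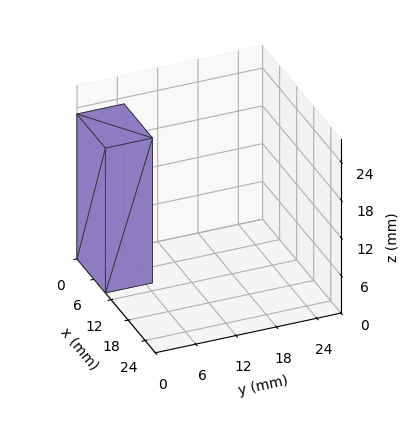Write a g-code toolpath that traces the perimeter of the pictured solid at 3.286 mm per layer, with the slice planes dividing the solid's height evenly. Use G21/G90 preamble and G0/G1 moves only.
Reading the render: the shape is a rectangular box, roughly 10 × 7 mm footprint and 23 mm tall (dimensions read to the nearest mm from the axis ticks). For the g-code, the solid's height is divided into equal slices at the stated Δz and each level perimeter traced with G1 moves after a G0 lift.

; perimeter-only toolpath
G21 ; units = mm
G90 ; absolute positioning
G28 ; home
; layer 1
G0 Z3.286
G0 X0.000 Y0.000
G1 X10.000 Y0.000
G1 X10.000 Y7.000
G1 X0.000 Y7.000
G1 X0.000 Y0.000
; layer 2
G0 Z6.571
G0 X0.000 Y0.000
G1 X10.000 Y0.000
G1 X10.000 Y7.000
G1 X0.000 Y7.000
G1 X0.000 Y0.000
; layer 3
G0 Z9.857
G0 X0.000 Y0.000
G1 X10.000 Y0.000
G1 X10.000 Y7.000
G1 X0.000 Y7.000
G1 X0.000 Y0.000
; layer 4
G0 Z13.143
G0 X0.000 Y0.000
G1 X10.000 Y0.000
G1 X10.000 Y7.000
G1 X0.000 Y7.000
G1 X0.000 Y0.000
; layer 5
G0 Z16.429
G0 X0.000 Y0.000
G1 X10.000 Y0.000
G1 X10.000 Y7.000
G1 X0.000 Y7.000
G1 X0.000 Y0.000
; layer 6
G0 Z19.714
G0 X0.000 Y0.000
G1 X10.000 Y0.000
G1 X10.000 Y7.000
G1 X0.000 Y7.000
G1 X0.000 Y0.000
; layer 7
G0 Z23.000
G0 X0.000 Y0.000
G1 X10.000 Y0.000
G1 X10.000 Y7.000
G1 X0.000 Y7.000
G1 X0.000 Y0.000
M2 ; end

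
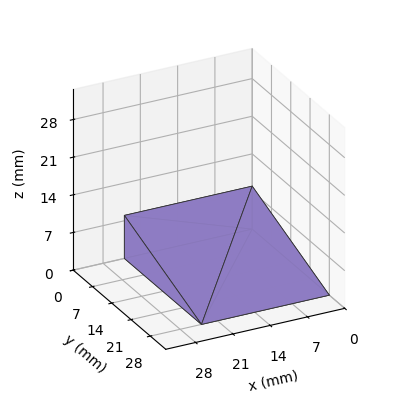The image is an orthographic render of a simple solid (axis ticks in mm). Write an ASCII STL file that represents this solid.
Reading the render: the shape is a wedge (ramp): 24 × 28 mm base, rising to 8 mm along the y=0 edge and sloping linearly to z=0 at y=28 (dimensions read to the nearest mm from the axis ticks). For the STL, each face is triangulated and given an outward normal.

solid part
  facet normal 0.0000 0.0000 -1.0000
    outer loop
      vertex 24.00 28.00 0.00
      vertex 24.00 0.00 0.00
      vertex 0.00 0.00 0.00
    endloop
  endfacet
  facet normal 0.0000 0.0000 -1.0000
    outer loop
      vertex 0.00 28.00 0.00
      vertex 24.00 28.00 0.00
      vertex 0.00 0.00 0.00
    endloop
  endfacet
  facet normal 0.0000 -1.0000 0.0000
    outer loop
      vertex 0.00 0.00 0.00
      vertex 24.00 0.00 0.00
      vertex 24.00 0.00 8.00
    endloop
  endfacet
  facet normal 0.0000 -1.0000 0.0000
    outer loop
      vertex 0.00 0.00 0.00
      vertex 24.00 0.00 8.00
      vertex 0.00 0.00 8.00
    endloop
  endfacet
  facet normal 0.0000 0.2747 0.9615
    outer loop
      vertex 0.00 0.00 8.00
      vertex 24.00 0.00 8.00
      vertex 24.00 28.00 0.00
    endloop
  endfacet
  facet normal 0.0000 0.2747 0.9615
    outer loop
      vertex 0.00 0.00 8.00
      vertex 24.00 28.00 0.00
      vertex 0.00 28.00 0.00
    endloop
  endfacet
  facet normal -1.0000 0.0000 0.0000
    outer loop
      vertex 0.00 0.00 8.00
      vertex 0.00 28.00 0.00
      vertex 0.00 0.00 0.00
    endloop
  endfacet
  facet normal 1.0000 0.0000 0.0000
    outer loop
      vertex 24.00 0.00 0.00
      vertex 24.00 28.00 0.00
      vertex 24.00 0.00 8.00
    endloop
  endfacet
endsolid part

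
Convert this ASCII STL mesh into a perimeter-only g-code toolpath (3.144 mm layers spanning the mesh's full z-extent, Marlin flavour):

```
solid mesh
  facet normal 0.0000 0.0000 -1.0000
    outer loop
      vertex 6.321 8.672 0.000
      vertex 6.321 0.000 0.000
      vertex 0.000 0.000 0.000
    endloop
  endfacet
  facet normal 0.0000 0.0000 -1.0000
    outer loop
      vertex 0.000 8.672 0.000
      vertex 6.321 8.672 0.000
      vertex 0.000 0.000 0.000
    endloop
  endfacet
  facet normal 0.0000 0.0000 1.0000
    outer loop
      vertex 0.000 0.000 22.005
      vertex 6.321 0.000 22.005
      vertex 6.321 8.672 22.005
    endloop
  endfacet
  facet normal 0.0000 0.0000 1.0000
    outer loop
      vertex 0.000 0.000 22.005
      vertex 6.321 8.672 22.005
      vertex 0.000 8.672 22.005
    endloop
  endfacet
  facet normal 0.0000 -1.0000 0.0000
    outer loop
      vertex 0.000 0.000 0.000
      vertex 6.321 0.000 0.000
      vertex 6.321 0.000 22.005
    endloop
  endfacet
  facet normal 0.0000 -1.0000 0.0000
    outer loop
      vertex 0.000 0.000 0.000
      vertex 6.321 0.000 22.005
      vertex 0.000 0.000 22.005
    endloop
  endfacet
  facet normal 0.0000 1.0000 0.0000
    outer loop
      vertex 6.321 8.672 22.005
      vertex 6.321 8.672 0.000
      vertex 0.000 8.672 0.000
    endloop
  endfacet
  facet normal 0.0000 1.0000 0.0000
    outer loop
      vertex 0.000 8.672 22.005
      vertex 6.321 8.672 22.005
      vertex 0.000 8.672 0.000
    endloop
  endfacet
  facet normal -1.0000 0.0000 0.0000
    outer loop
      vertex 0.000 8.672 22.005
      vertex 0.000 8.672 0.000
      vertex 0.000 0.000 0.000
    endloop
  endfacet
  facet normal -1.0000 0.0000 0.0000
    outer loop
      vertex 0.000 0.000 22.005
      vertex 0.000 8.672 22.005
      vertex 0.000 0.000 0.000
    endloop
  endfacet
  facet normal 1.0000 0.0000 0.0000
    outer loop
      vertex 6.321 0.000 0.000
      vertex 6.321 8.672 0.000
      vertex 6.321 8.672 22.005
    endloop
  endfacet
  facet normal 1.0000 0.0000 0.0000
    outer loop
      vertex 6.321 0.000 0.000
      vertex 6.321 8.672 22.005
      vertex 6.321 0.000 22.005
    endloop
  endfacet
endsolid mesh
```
; perimeter-only toolpath
G21 ; units = mm
G90 ; absolute positioning
G28 ; home
; layer 1
G0 Z3.144
G0 X0.000 Y0.000
G1 X6.321 Y0.000
G1 X6.321 Y8.672
G1 X0.000 Y8.672
G1 X0.000 Y0.000
; layer 2
G0 Z6.287
G0 X0.000 Y0.000
G1 X6.321 Y0.000
G1 X6.321 Y8.672
G1 X0.000 Y8.672
G1 X0.000 Y0.000
; layer 3
G0 Z9.431
G0 X0.000 Y0.000
G1 X6.321 Y0.000
G1 X6.321 Y8.672
G1 X0.000 Y8.672
G1 X0.000 Y0.000
; layer 4
G0 Z12.574
G0 X0.000 Y0.000
G1 X6.321 Y0.000
G1 X6.321 Y8.672
G1 X0.000 Y8.672
G1 X0.000 Y0.000
; layer 5
G0 Z15.718
G0 X0.000 Y0.000
G1 X6.321 Y0.000
G1 X6.321 Y8.672
G1 X0.000 Y8.672
G1 X0.000 Y0.000
; layer 6
G0 Z18.861
G0 X0.000 Y0.000
G1 X6.321 Y0.000
G1 X6.321 Y8.672
G1 X0.000 Y8.672
G1 X0.000 Y0.000
; layer 7
G0 Z22.005
G0 X0.000 Y0.000
G1 X6.321 Y0.000
G1 X6.321 Y8.672
G1 X0.000 Y8.672
G1 X0.000 Y0.000
M2 ; end

The solid is a rectangular box, roughly 6.32 × 8.67 mm footprint and 22 mm tall. Slicing at Δz = 3.144 mm — 7 equal slices spanning the solid's height, so layer i sits at z = i·h/7 — gives 7 non-empty perimeters. Each is a 4-segment closed polygon; G0 lifts to the layer z and rapids to the start vertex, then G1 traces the edges.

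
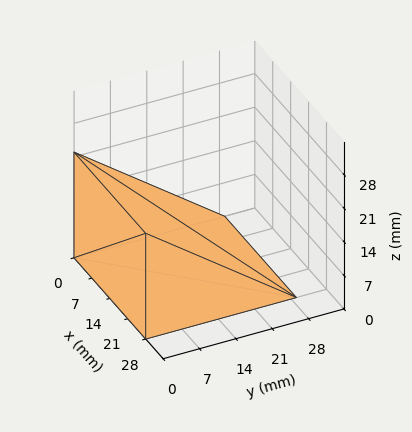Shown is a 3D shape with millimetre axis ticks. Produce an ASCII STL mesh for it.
Reading the render: the shape is a wedge (ramp): 28 × 29 mm base, rising to 22 mm along the y=0 edge and sloping linearly to z=0 at y=29 (dimensions read to the nearest mm from the axis ticks). For the STL, each face is triangulated and given an outward normal.

solid part
  facet normal 0.0000 0.0000 -1.0000
    outer loop
      vertex 28.0 29.0 0.0
      vertex 28.0 0.0 0.0
      vertex 0.0 0.0 0.0
    endloop
  endfacet
  facet normal 0.0000 0.0000 -1.0000
    outer loop
      vertex 0.0 29.0 0.0
      vertex 28.0 29.0 0.0
      vertex 0.0 0.0 0.0
    endloop
  endfacet
  facet normal 0.0000 -1.0000 0.0000
    outer loop
      vertex 0.0 0.0 0.0
      vertex 28.0 0.0 0.0
      vertex 28.0 0.0 22.0
    endloop
  endfacet
  facet normal 0.0000 -1.0000 0.0000
    outer loop
      vertex 0.0 0.0 0.0
      vertex 28.0 0.0 22.0
      vertex 0.0 0.0 22.0
    endloop
  endfacet
  facet normal 0.0000 0.6044 0.7967
    outer loop
      vertex 0.0 0.0 22.0
      vertex 28.0 0.0 22.0
      vertex 28.0 29.0 0.0
    endloop
  endfacet
  facet normal 0.0000 0.6044 0.7967
    outer loop
      vertex 0.0 0.0 22.0
      vertex 28.0 29.0 0.0
      vertex 0.0 29.0 0.0
    endloop
  endfacet
  facet normal -1.0000 0.0000 0.0000
    outer loop
      vertex 0.0 0.0 22.0
      vertex 0.0 29.0 0.0
      vertex 0.0 0.0 0.0
    endloop
  endfacet
  facet normal 1.0000 0.0000 0.0000
    outer loop
      vertex 28.0 0.0 0.0
      vertex 28.0 29.0 0.0
      vertex 28.0 0.0 22.0
    endloop
  endfacet
endsolid part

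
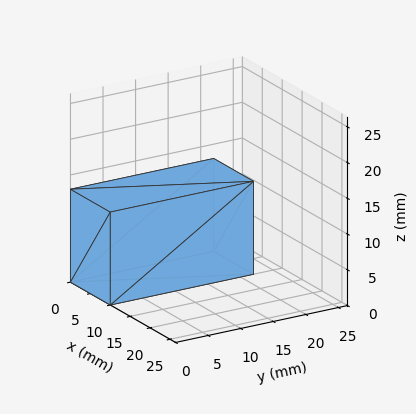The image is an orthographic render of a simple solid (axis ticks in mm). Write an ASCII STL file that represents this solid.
Reading the render: the shape is a rectangular box, roughly 10 × 22 mm footprint and 13 mm tall (dimensions read to the nearest mm from the axis ticks). For the STL, each face is triangulated and given an outward normal.

solid part
  facet normal 0.0000 0.0000 -1.0000
    outer loop
      vertex 10.000 22.000 0.000
      vertex 10.000 0.000 0.000
      vertex 0.000 0.000 0.000
    endloop
  endfacet
  facet normal 0.0000 0.0000 -1.0000
    outer loop
      vertex 0.000 22.000 0.000
      vertex 10.000 22.000 0.000
      vertex 0.000 0.000 0.000
    endloop
  endfacet
  facet normal 0.0000 0.0000 1.0000
    outer loop
      vertex 0.000 0.000 13.000
      vertex 10.000 0.000 13.000
      vertex 10.000 22.000 13.000
    endloop
  endfacet
  facet normal 0.0000 0.0000 1.0000
    outer loop
      vertex 0.000 0.000 13.000
      vertex 10.000 22.000 13.000
      vertex 0.000 22.000 13.000
    endloop
  endfacet
  facet normal 0.0000 -1.0000 0.0000
    outer loop
      vertex 0.000 0.000 0.000
      vertex 10.000 0.000 0.000
      vertex 10.000 0.000 13.000
    endloop
  endfacet
  facet normal 0.0000 -1.0000 0.0000
    outer loop
      vertex 0.000 0.000 0.000
      vertex 10.000 0.000 13.000
      vertex 0.000 0.000 13.000
    endloop
  endfacet
  facet normal 0.0000 1.0000 0.0000
    outer loop
      vertex 10.000 22.000 13.000
      vertex 10.000 22.000 0.000
      vertex 0.000 22.000 0.000
    endloop
  endfacet
  facet normal 0.0000 1.0000 0.0000
    outer loop
      vertex 0.000 22.000 13.000
      vertex 10.000 22.000 13.000
      vertex 0.000 22.000 0.000
    endloop
  endfacet
  facet normal -1.0000 0.0000 0.0000
    outer loop
      vertex 0.000 22.000 13.000
      vertex 0.000 22.000 0.000
      vertex 0.000 0.000 0.000
    endloop
  endfacet
  facet normal -1.0000 0.0000 0.0000
    outer loop
      vertex 0.000 0.000 13.000
      vertex 0.000 22.000 13.000
      vertex 0.000 0.000 0.000
    endloop
  endfacet
  facet normal 1.0000 0.0000 0.0000
    outer loop
      vertex 10.000 0.000 0.000
      vertex 10.000 22.000 0.000
      vertex 10.000 22.000 13.000
    endloop
  endfacet
  facet normal 1.0000 0.0000 0.0000
    outer loop
      vertex 10.000 0.000 0.000
      vertex 10.000 22.000 13.000
      vertex 10.000 0.000 13.000
    endloop
  endfacet
endsolid part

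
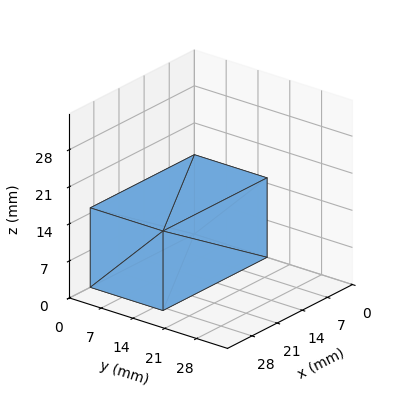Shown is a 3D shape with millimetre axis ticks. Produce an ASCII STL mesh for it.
Reading the render: the shape is a rectangular box, roughly 29 × 16 mm footprint and 15 mm tall (dimensions read to the nearest mm from the axis ticks). For the STL, each face is triangulated and given an outward normal.

solid part
  facet normal 0.0000 0.0000 -1.0000
    outer loop
      vertex 29.00 16.00 0.00
      vertex 29.00 0.00 0.00
      vertex 0.00 0.00 0.00
    endloop
  endfacet
  facet normal 0.0000 0.0000 -1.0000
    outer loop
      vertex 0.00 16.00 0.00
      vertex 29.00 16.00 0.00
      vertex 0.00 0.00 0.00
    endloop
  endfacet
  facet normal 0.0000 0.0000 1.0000
    outer loop
      vertex 0.00 0.00 15.00
      vertex 29.00 0.00 15.00
      vertex 29.00 16.00 15.00
    endloop
  endfacet
  facet normal 0.0000 0.0000 1.0000
    outer loop
      vertex 0.00 0.00 15.00
      vertex 29.00 16.00 15.00
      vertex 0.00 16.00 15.00
    endloop
  endfacet
  facet normal 0.0000 -1.0000 0.0000
    outer loop
      vertex 0.00 0.00 0.00
      vertex 29.00 0.00 0.00
      vertex 29.00 0.00 15.00
    endloop
  endfacet
  facet normal 0.0000 -1.0000 0.0000
    outer loop
      vertex 0.00 0.00 0.00
      vertex 29.00 0.00 15.00
      vertex 0.00 0.00 15.00
    endloop
  endfacet
  facet normal 0.0000 1.0000 0.0000
    outer loop
      vertex 29.00 16.00 15.00
      vertex 29.00 16.00 0.00
      vertex 0.00 16.00 0.00
    endloop
  endfacet
  facet normal 0.0000 1.0000 0.0000
    outer loop
      vertex 0.00 16.00 15.00
      vertex 29.00 16.00 15.00
      vertex 0.00 16.00 0.00
    endloop
  endfacet
  facet normal -1.0000 0.0000 0.0000
    outer loop
      vertex 0.00 16.00 15.00
      vertex 0.00 16.00 0.00
      vertex 0.00 0.00 0.00
    endloop
  endfacet
  facet normal -1.0000 0.0000 0.0000
    outer loop
      vertex 0.00 0.00 15.00
      vertex 0.00 16.00 15.00
      vertex 0.00 0.00 0.00
    endloop
  endfacet
  facet normal 1.0000 0.0000 0.0000
    outer loop
      vertex 29.00 0.00 0.00
      vertex 29.00 16.00 0.00
      vertex 29.00 16.00 15.00
    endloop
  endfacet
  facet normal 1.0000 0.0000 0.0000
    outer loop
      vertex 29.00 0.00 0.00
      vertex 29.00 16.00 15.00
      vertex 29.00 0.00 15.00
    endloop
  endfacet
endsolid part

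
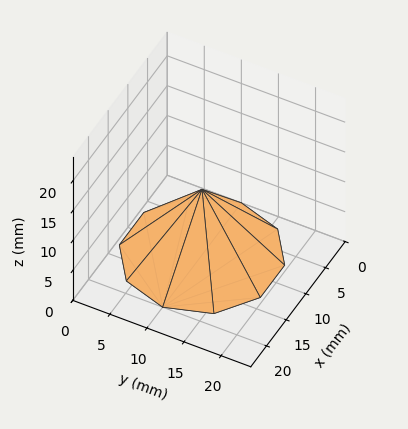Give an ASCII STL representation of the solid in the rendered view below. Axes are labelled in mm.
Reading the render: the shape is a regular 10-sided pyramid, base circumscribed radius ≈ 10 mm, apex at z ≈ 11 mm (dimensions read to the nearest mm from the axis ticks). For the STL, each face is triangulated and given an outward normal.

solid part
  facet normal 0.0000 0.0000 -1.0000
    outer loop
      vertex 13.1 19.5 0.0
      vertex 18.1 15.9 0.0
      vertex 20.0 10.0 0.0
    endloop
  endfacet
  facet normal 0.0000 0.0000 -1.0000
    outer loop
      vertex 6.9 19.5 0.0
      vertex 13.1 19.5 0.0
      vertex 20.0 10.0 0.0
    endloop
  endfacet
  facet normal 0.0000 0.0000 -1.0000
    outer loop
      vertex 1.9 15.9 0.0
      vertex 6.9 19.5 0.0
      vertex 20.0 10.0 0.0
    endloop
  endfacet
  facet normal 0.0000 0.0000 -1.0000
    outer loop
      vertex 0.0 10.0 0.0
      vertex 1.9 15.9 0.0
      vertex 20.0 10.0 0.0
    endloop
  endfacet
  facet normal 0.0000 0.0000 -1.0000
    outer loop
      vertex 1.9 4.1 0.0
      vertex 0.0 10.0 0.0
      vertex 20.0 10.0 0.0
    endloop
  endfacet
  facet normal 0.0000 0.0000 -1.0000
    outer loop
      vertex 6.9 0.5 0.0
      vertex 1.9 4.1 0.0
      vertex 20.0 10.0 0.0
    endloop
  endfacet
  facet normal 0.0000 0.0000 -1.0000
    outer loop
      vertex 13.1 0.5 0.0
      vertex 6.9 0.5 0.0
      vertex 20.0 10.0 0.0
    endloop
  endfacet
  facet normal 0.0000 0.0000 -1.0000
    outer loop
      vertex 18.1 4.1 0.0
      vertex 13.1 0.5 0.0
      vertex 20.0 10.0 0.0
    endloop
  endfacet
  facet normal 0.7198 0.2318 0.6544
    outer loop
      vertex 20.0 10.0 0.0
      vertex 18.1 15.9 0.0
      vertex 10.0 10.0 11.0
    endloop
  endfacet
  facet normal 0.4418 0.6136 0.6544
    outer loop
      vertex 18.1 15.9 0.0
      vertex 13.1 19.5 0.0
      vertex 10.0 10.0 11.0
    endloop
  endfacet
  facet normal 0.0000 0.7568 0.6536
    outer loop
      vertex 13.1 19.5 0.0
      vertex 6.9 19.5 0.0
      vertex 10.0 10.0 11.0
    endloop
  endfacet
  facet normal -0.4418 0.6136 0.6544
    outer loop
      vertex 6.9 19.5 0.0
      vertex 1.9 15.9 0.0
      vertex 10.0 10.0 11.0
    endloop
  endfacet
  facet normal -0.7198 0.2318 0.6544
    outer loop
      vertex 1.9 15.9 0.0
      vertex 0.0 10.0 0.0
      vertex 10.0 10.0 11.0
    endloop
  endfacet
  facet normal -0.7198 -0.2318 0.6544
    outer loop
      vertex 0.0 10.0 0.0
      vertex 1.9 4.1 0.0
      vertex 10.0 10.0 11.0
    endloop
  endfacet
  facet normal -0.4418 -0.6136 0.6544
    outer loop
      vertex 1.9 4.1 0.0
      vertex 6.9 0.5 0.0
      vertex 10.0 10.0 11.0
    endloop
  endfacet
  facet normal 0.0000 -0.7568 0.6536
    outer loop
      vertex 6.9 0.5 0.0
      vertex 13.1 0.5 0.0
      vertex 10.0 10.0 11.0
    endloop
  endfacet
  facet normal 0.4418 -0.6136 0.6544
    outer loop
      vertex 13.1 0.5 0.0
      vertex 18.1 4.1 0.0
      vertex 10.0 10.0 11.0
    endloop
  endfacet
  facet normal 0.7198 -0.2318 0.6544
    outer loop
      vertex 18.1 4.1 0.0
      vertex 20.0 10.0 0.0
      vertex 10.0 10.0 11.0
    endloop
  endfacet
endsolid part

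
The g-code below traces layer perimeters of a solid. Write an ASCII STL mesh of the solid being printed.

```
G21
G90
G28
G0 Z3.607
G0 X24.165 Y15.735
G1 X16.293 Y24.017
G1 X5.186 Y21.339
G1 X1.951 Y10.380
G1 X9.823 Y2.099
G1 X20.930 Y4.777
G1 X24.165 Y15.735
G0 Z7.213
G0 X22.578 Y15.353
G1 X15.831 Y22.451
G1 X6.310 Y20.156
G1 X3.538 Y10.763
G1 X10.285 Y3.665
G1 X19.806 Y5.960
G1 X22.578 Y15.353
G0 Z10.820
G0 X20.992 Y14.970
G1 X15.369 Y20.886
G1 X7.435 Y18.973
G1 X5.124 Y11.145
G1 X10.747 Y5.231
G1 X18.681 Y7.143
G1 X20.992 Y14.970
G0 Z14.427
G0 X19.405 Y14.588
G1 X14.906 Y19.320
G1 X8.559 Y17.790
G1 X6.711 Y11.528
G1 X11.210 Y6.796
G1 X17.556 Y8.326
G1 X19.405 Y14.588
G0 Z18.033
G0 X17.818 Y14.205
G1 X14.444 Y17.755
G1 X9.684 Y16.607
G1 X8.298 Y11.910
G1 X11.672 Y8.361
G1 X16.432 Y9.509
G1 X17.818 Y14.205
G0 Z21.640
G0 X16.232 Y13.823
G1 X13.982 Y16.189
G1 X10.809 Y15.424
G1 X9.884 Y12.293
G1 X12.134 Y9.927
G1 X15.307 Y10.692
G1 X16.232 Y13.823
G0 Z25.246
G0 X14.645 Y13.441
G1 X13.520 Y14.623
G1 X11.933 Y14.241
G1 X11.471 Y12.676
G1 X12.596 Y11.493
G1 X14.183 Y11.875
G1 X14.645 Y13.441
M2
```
solid part
  facet normal 0.0000 0.0000 -1.0000
    outer loop
      vertex 4.061 22.522 0.000
      vertex 16.755 25.582 0.000
      vertex 25.752 16.118 0.000
    endloop
  endfacet
  facet normal 0.0000 0.0000 -1.0000
    outer loop
      vertex 0.364 9.998 0.000
      vertex 4.061 22.522 0.000
      vertex 25.752 16.118 0.000
    endloop
  endfacet
  facet normal 0.0000 0.0000 -1.0000
    outer loop
      vertex 9.361 0.534 0.000
      vertex 0.364 9.998 0.000
      vertex 25.752 16.118 0.000
    endloop
  endfacet
  facet normal 0.0000 0.0000 -1.0000
    outer loop
      vertex 22.055 3.594 0.000
      vertex 9.361 0.534 0.000
      vertex 25.752 16.118 0.000
    endloop
  endfacet
  facet normal 0.6748 0.6415 0.3649
    outer loop
      vertex 25.752 16.118 0.000
      vertex 16.755 25.582 0.000
      vertex 13.058 13.058 28.853
    endloop
  endfacet
  facet normal -0.2182 0.9051 0.3649
    outer loop
      vertex 16.755 25.582 0.000
      vertex 4.061 22.522 0.000
      vertex 13.058 13.058 28.853
    endloop
  endfacet
  facet normal -0.8930 0.2636 0.3649
    outer loop
      vertex 4.061 22.522 0.000
      vertex 0.364 9.998 0.000
      vertex 13.058 13.058 28.853
    endloop
  endfacet
  facet normal -0.6748 -0.6415 0.3649
    outer loop
      vertex 0.364 9.998 0.000
      vertex 9.361 0.534 0.000
      vertex 13.058 13.058 28.853
    endloop
  endfacet
  facet normal 0.2182 -0.9051 0.3649
    outer loop
      vertex 9.361 0.534 0.000
      vertex 22.055 3.594 0.000
      vertex 13.058 13.058 28.853
    endloop
  endfacet
  facet normal 0.8930 -0.2636 0.3649
    outer loop
      vertex 22.055 3.594 0.000
      vertex 25.752 16.118 0.000
      vertex 13.058 13.058 28.853
    endloop
  endfacet
endsolid part

The G0 Z moves step by Δz≈3.607 mm. The G1 loops shrink linearly with z, so the solid tapers from its base footprint up to z≈28.9. Closing with a flat bottom cap and the tapered top and triangulating gives 10 facets — a regular 6-sided pyramid, base circumscribed radius ≈ 13.1 mm, apex at z ≈ 28.9 mm.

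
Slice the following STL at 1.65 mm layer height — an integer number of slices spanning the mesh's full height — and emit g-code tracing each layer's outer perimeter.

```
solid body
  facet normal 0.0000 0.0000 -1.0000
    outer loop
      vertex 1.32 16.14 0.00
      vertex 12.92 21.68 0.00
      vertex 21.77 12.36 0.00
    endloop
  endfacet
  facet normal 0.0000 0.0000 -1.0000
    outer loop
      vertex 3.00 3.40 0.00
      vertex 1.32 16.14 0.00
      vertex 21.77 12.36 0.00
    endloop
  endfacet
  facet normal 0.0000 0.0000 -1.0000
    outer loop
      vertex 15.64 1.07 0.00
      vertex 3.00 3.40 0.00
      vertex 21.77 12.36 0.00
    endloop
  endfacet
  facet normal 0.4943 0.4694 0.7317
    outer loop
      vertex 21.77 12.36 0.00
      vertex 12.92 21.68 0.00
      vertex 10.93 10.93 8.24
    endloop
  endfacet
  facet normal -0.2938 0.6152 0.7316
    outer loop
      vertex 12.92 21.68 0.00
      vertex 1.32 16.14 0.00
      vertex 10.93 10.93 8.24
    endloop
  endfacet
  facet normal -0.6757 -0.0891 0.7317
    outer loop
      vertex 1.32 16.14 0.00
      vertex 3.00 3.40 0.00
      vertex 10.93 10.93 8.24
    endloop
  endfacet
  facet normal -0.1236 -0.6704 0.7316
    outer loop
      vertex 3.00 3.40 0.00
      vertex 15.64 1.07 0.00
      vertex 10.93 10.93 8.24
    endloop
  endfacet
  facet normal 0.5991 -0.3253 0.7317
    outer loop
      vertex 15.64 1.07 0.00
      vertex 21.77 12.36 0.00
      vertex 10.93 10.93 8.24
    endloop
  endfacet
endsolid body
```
; perimeter-only toolpath
G21 ; units = mm
G90 ; absolute positioning
G28 ; home
; layer 1
G0 Z1.65
G0 X19.60 Y12.07
G1 X12.52 Y19.53
G1 X3.24 Y15.10
G1 X4.59 Y4.91
G1 X14.70 Y3.04
G1 X19.60 Y12.07
; layer 2
G0 Z3.30
G0 X17.43 Y11.79
G1 X12.12 Y17.38
G1 X5.16 Y14.06
G1 X6.17 Y6.41
G1 X13.76 Y5.01
G1 X17.43 Y11.79
; layer 3
G0 Z4.94
G0 X15.27 Y11.50
G1 X11.73 Y15.23
G1 X7.09 Y13.01
G1 X7.76 Y7.92
G1 X12.81 Y6.99
G1 X15.27 Y11.50
; layer 4
G0 Z6.59
G0 X13.10 Y11.22
G1 X11.33 Y13.08
G1 X9.01 Y11.97
G1 X9.34 Y9.42
G1 X11.87 Y8.96
G1 X13.10 Y11.22
M2 ; end

The solid is a regular 5-sided pyramid, base circumscribed radius ≈ 10.9 mm, apex at z ≈ 8.24 mm. Slicing at Δz = 1.65 mm — 5 equal slices spanning the solid's height, so layer i sits at z = i·h/5 — gives 4 non-empty perimeters. Each is a 5-segment closed polygon; G0 lifts to the layer z and rapids to the start vertex, then G1 traces the edges. The cross-section shrinks linearly with z (the slice at the apex is degenerate and omitted).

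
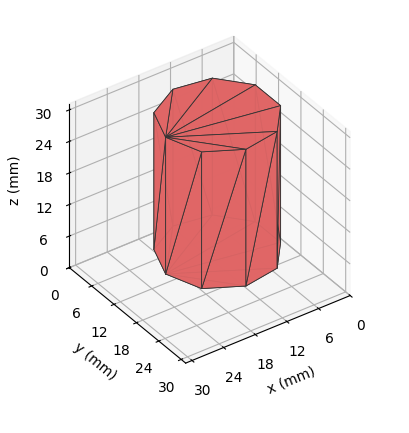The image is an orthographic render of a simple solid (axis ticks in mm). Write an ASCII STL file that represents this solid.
Reading the render: the shape is a regular 9-sided prism (a cylinder approximated with 9 flat sides), circumscribed radius ≈ 10 mm, height ≈ 26 mm (dimensions read to the nearest mm from the axis ticks). For the STL, each face is triangulated and given an outward normal.

solid part
  facet normal 0.0000 0.0000 -1.0000
    outer loop
      vertex 11.7 19.8 0.0
      vertex 17.7 16.4 0.0
      vertex 20.0 10.0 0.0
    endloop
  endfacet
  facet normal 0.0000 0.0000 -1.0000
    outer loop
      vertex 5.0 18.7 0.0
      vertex 11.7 19.8 0.0
      vertex 20.0 10.0 0.0
    endloop
  endfacet
  facet normal 0.0000 0.0000 -1.0000
    outer loop
      vertex 0.6 13.4 0.0
      vertex 5.0 18.7 0.0
      vertex 20.0 10.0 0.0
    endloop
  endfacet
  facet normal 0.0000 0.0000 -1.0000
    outer loop
      vertex 0.6 6.6 0.0
      vertex 0.6 13.4 0.0
      vertex 20.0 10.0 0.0
    endloop
  endfacet
  facet normal 0.0000 0.0000 -1.0000
    outer loop
      vertex 5.0 1.3 0.0
      vertex 0.6 6.6 0.0
      vertex 20.0 10.0 0.0
    endloop
  endfacet
  facet normal 0.0000 0.0000 -1.0000
    outer loop
      vertex 11.7 0.2 0.0
      vertex 5.0 1.3 0.0
      vertex 20.0 10.0 0.0
    endloop
  endfacet
  facet normal 0.0000 0.0000 -1.0000
    outer loop
      vertex 17.7 3.6 0.0
      vertex 11.7 0.2 0.0
      vertex 20.0 10.0 0.0
    endloop
  endfacet
  facet normal 0.0000 0.0000 1.0000
    outer loop
      vertex 20.0 10.0 26.0
      vertex 17.7 16.4 26.0
      vertex 11.7 19.8 26.0
    endloop
  endfacet
  facet normal 0.0000 0.0000 1.0000
    outer loop
      vertex 20.0 10.0 26.0
      vertex 11.7 19.8 26.0
      vertex 5.0 18.7 26.0
    endloop
  endfacet
  facet normal 0.0000 0.0000 1.0000
    outer loop
      vertex 20.0 10.0 26.0
      vertex 5.0 18.7 26.0
      vertex 0.6 13.4 26.0
    endloop
  endfacet
  facet normal 0.0000 0.0000 1.0000
    outer loop
      vertex 20.0 10.0 26.0
      vertex 0.6 13.4 26.0
      vertex 0.6 6.6 26.0
    endloop
  endfacet
  facet normal 0.0000 0.0000 1.0000
    outer loop
      vertex 20.0 10.0 26.0
      vertex 0.6 6.6 26.0
      vertex 5.0 1.3 26.0
    endloop
  endfacet
  facet normal 0.0000 0.0000 1.0000
    outer loop
      vertex 20.0 10.0 26.0
      vertex 5.0 1.3 26.0
      vertex 11.7 0.2 26.0
    endloop
  endfacet
  facet normal 0.0000 0.0000 1.0000
    outer loop
      vertex 20.0 10.0 26.0
      vertex 11.7 0.2 26.0
      vertex 17.7 3.6 26.0
    endloop
  endfacet
  facet normal 0.9411 0.3382 0.0000
    outer loop
      vertex 20.0 10.0 0.0
      vertex 17.7 16.4 0.0
      vertex 17.7 16.4 26.0
    endloop
  endfacet
  facet normal 0.9411 0.3382 0.0000
    outer loop
      vertex 20.0 10.0 0.0
      vertex 17.7 16.4 26.0
      vertex 20.0 10.0 26.0
    endloop
  endfacet
  facet normal 0.4930 0.8700 0.0000
    outer loop
      vertex 17.7 16.4 0.0
      vertex 11.7 19.8 0.0
      vertex 11.7 19.8 26.0
    endloop
  endfacet
  facet normal 0.4930 0.8700 0.0000
    outer loop
      vertex 17.7 16.4 0.0
      vertex 11.7 19.8 26.0
      vertex 17.7 16.4 26.0
    endloop
  endfacet
  facet normal -0.1620 0.9868 0.0000
    outer loop
      vertex 11.7 19.8 0.0
      vertex 5.0 18.7 0.0
      vertex 5.0 18.7 26.0
    endloop
  endfacet
  facet normal -0.1620 0.9868 0.0000
    outer loop
      vertex 11.7 19.8 0.0
      vertex 5.0 18.7 26.0
      vertex 11.7 19.8 26.0
    endloop
  endfacet
  facet normal -0.7694 0.6388 0.0000
    outer loop
      vertex 5.0 18.7 0.0
      vertex 0.6 13.4 0.0
      vertex 0.6 13.4 26.0
    endloop
  endfacet
  facet normal -0.7694 0.6388 0.0000
    outer loop
      vertex 5.0 18.7 0.0
      vertex 0.6 13.4 26.0
      vertex 5.0 18.7 26.0
    endloop
  endfacet
  facet normal -1.0000 0.0000 0.0000
    outer loop
      vertex 0.6 13.4 0.0
      vertex 0.6 6.6 0.0
      vertex 0.6 6.6 26.0
    endloop
  endfacet
  facet normal -1.0000 0.0000 0.0000
    outer loop
      vertex 0.6 13.4 0.0
      vertex 0.6 6.6 26.0
      vertex 0.6 13.4 26.0
    endloop
  endfacet
  facet normal -0.7694 -0.6388 0.0000
    outer loop
      vertex 0.6 6.6 0.0
      vertex 5.0 1.3 0.0
      vertex 5.0 1.3 26.0
    endloop
  endfacet
  facet normal -0.7694 -0.6388 0.0000
    outer loop
      vertex 0.6 6.6 0.0
      vertex 5.0 1.3 26.0
      vertex 0.6 6.6 26.0
    endloop
  endfacet
  facet normal -0.1620 -0.9868 0.0000
    outer loop
      vertex 5.0 1.3 0.0
      vertex 11.7 0.2 0.0
      vertex 11.7 0.2 26.0
    endloop
  endfacet
  facet normal -0.1620 -0.9868 0.0000
    outer loop
      vertex 5.0 1.3 0.0
      vertex 11.7 0.2 26.0
      vertex 5.0 1.3 26.0
    endloop
  endfacet
  facet normal 0.4930 -0.8700 0.0000
    outer loop
      vertex 11.7 0.2 0.0
      vertex 17.7 3.6 0.0
      vertex 17.7 3.6 26.0
    endloop
  endfacet
  facet normal 0.4930 -0.8700 0.0000
    outer loop
      vertex 11.7 0.2 0.0
      vertex 17.7 3.6 26.0
      vertex 11.7 0.2 26.0
    endloop
  endfacet
  facet normal 0.9411 -0.3382 0.0000
    outer loop
      vertex 17.7 3.6 0.0
      vertex 20.0 10.0 0.0
      vertex 20.0 10.0 26.0
    endloop
  endfacet
  facet normal 0.9411 -0.3382 0.0000
    outer loop
      vertex 17.7 3.6 0.0
      vertex 20.0 10.0 26.0
      vertex 17.7 3.6 26.0
    endloop
  endfacet
endsolid part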